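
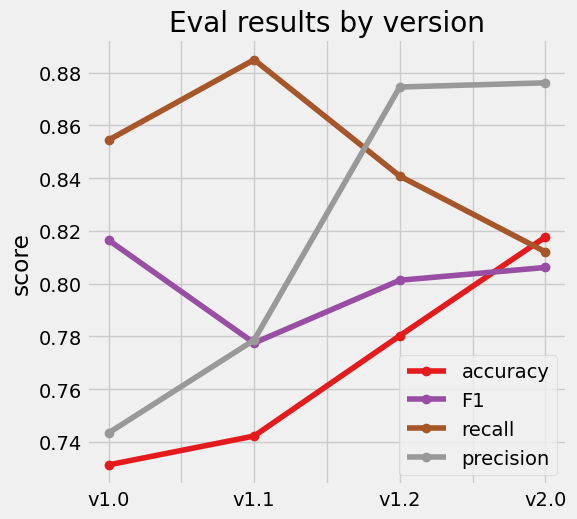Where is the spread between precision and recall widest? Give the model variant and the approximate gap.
v1.0, ≈ 0.12

v1.0: precision ≈ 0.74, recall ≈ 0.86 → gap ≈ 0.12. Next-largest (v1.1) is only ≈ 0.10.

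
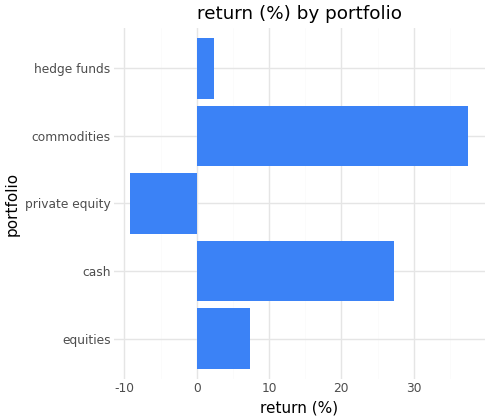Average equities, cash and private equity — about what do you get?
(5 + 25 + -10) / 3 ≈ 7.

≈ 7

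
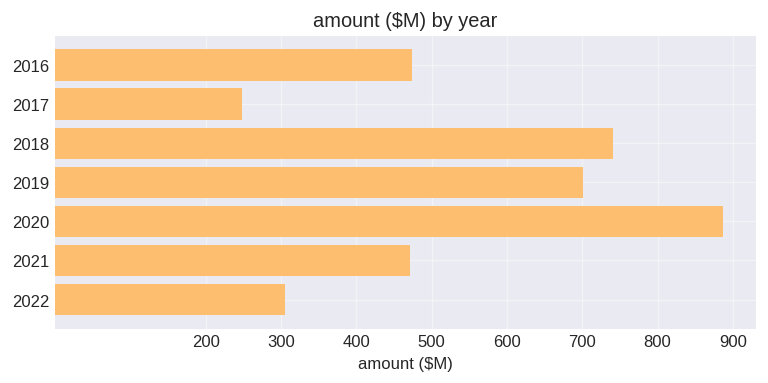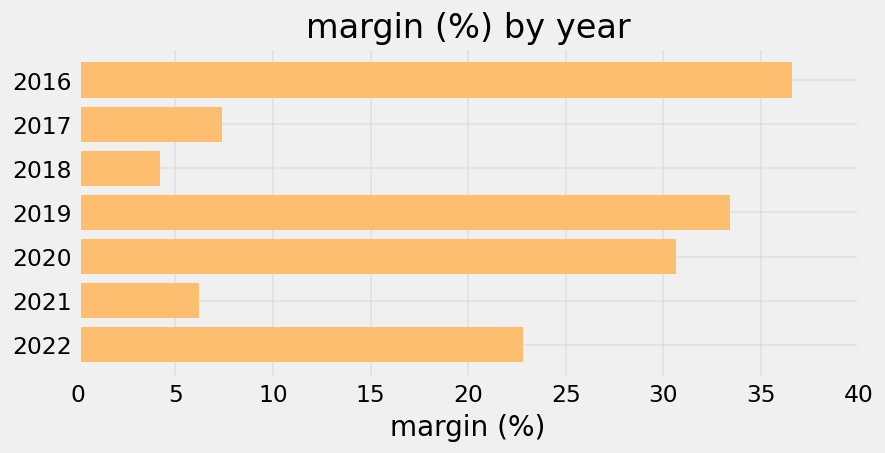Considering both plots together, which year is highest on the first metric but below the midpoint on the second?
Chart 2 median margin (%) ≈ 25; below-median years: 2017, 2018, 2021. Among those, 2018 has the highest amount ($M) (≈ 700).

2018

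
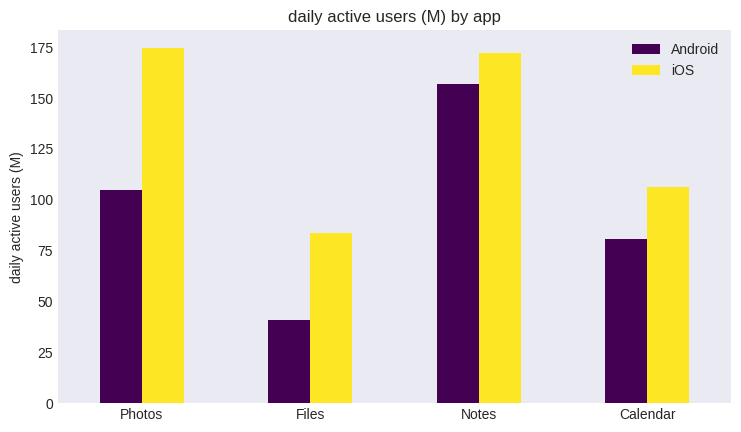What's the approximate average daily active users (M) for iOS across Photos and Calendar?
(180 + 100) / 2 ≈ 140.

≈ 140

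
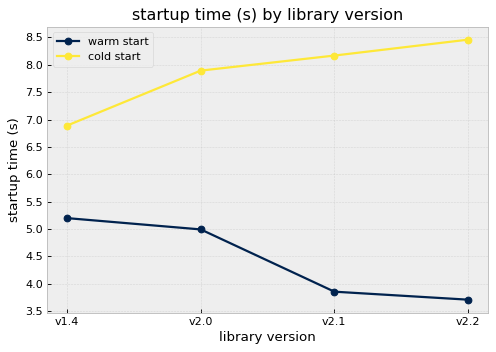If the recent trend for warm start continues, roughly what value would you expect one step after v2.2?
≈ 2.75

Last three: 5.0, 4.0, 3.5 → slope ≈ -0.75/step → next ≈ 2.75.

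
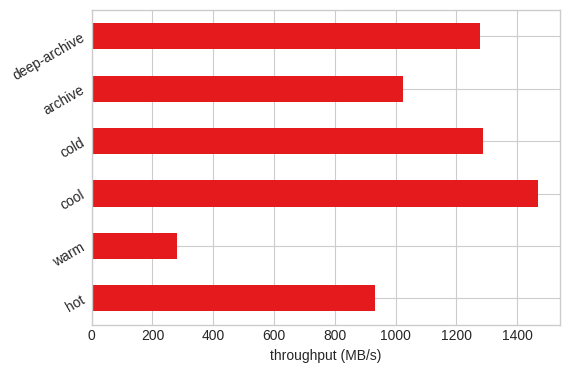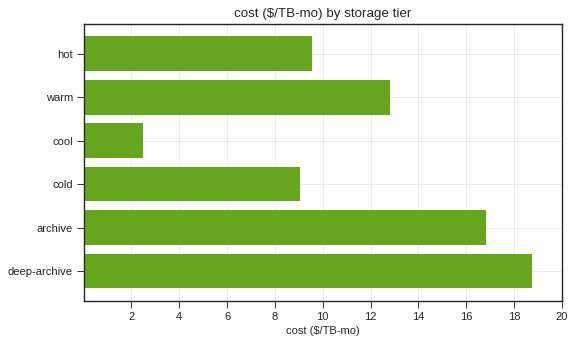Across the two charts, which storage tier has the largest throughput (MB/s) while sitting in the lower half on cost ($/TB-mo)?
Chart 2 median cost ($/TB-mo) ≈ 12; below-median storage tiers: hot, cool, cold. Among those, cool has the highest throughput (MB/s) (≈ 1400).

cool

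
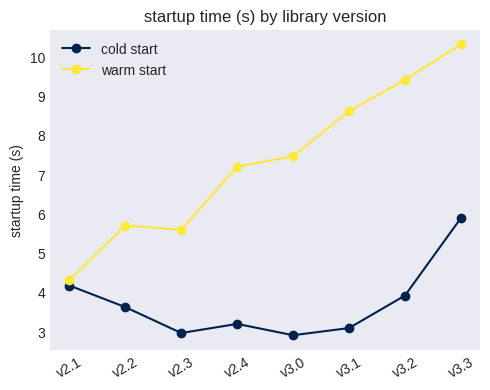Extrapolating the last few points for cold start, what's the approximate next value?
≈ 7.5

Last three: 3, 4, 6 → slope ≈ 1.5/step → next ≈ 7.5.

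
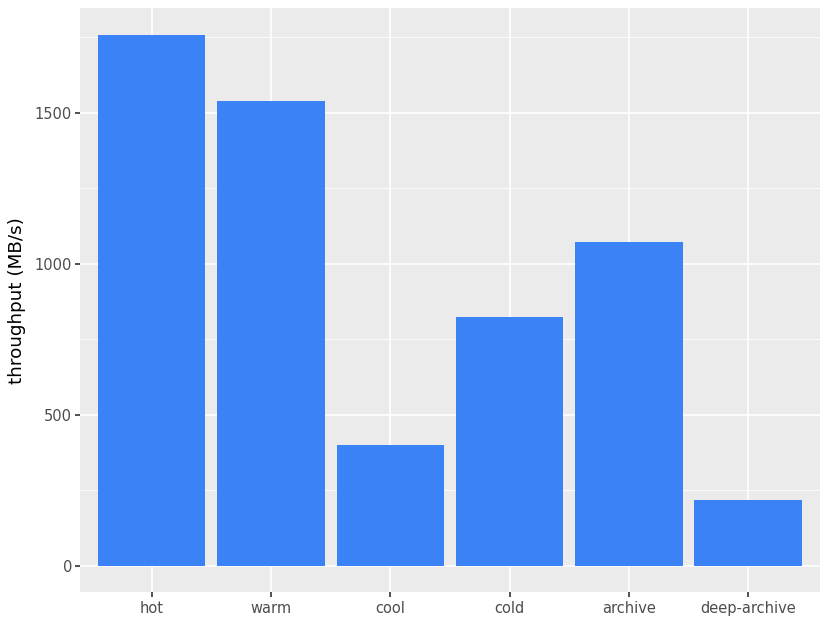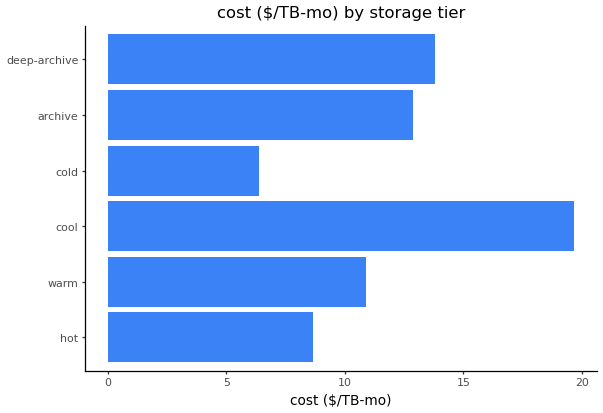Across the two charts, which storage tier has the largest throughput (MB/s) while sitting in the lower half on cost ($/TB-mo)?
Chart 2 median cost ($/TB-mo) ≈ 12; below-median storage tiers: hot, warm, cold. Among those, hot has the highest throughput (MB/s) (≈ 1800).

hot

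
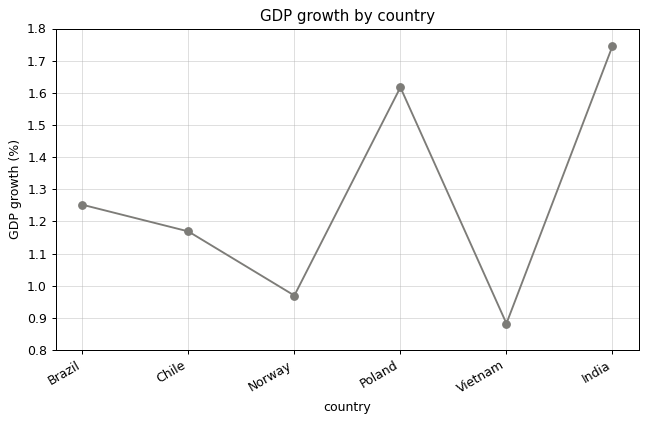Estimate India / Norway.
India ≈ 1.7, Norway ≈ 1.0; 1.7/1.0 ≈ 1.7.

≈ 1.7×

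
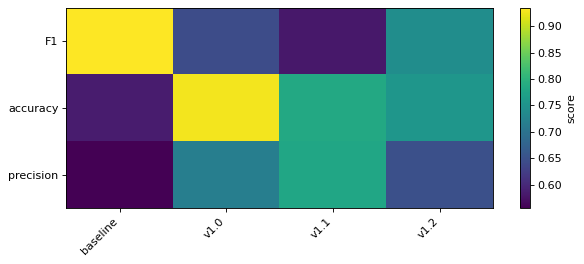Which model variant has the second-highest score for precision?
Top 3 for precision: v1.1 ≈ 0.80, v1.0 ≈ 0.70, v1.2 ≈ 0.65.

v1.0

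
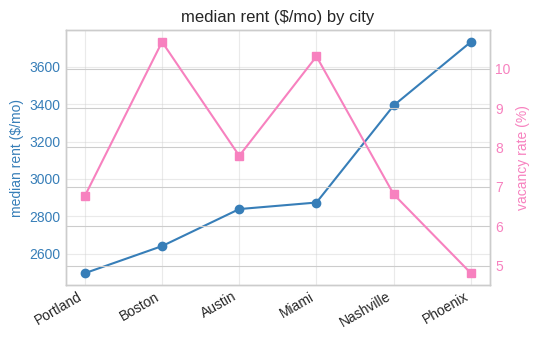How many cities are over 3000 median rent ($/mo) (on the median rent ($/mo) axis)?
2

Above 3000: Nashville, Phoenix.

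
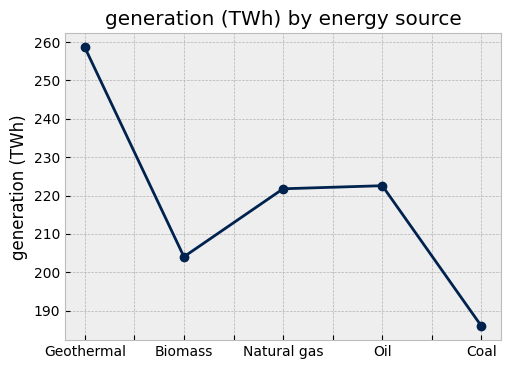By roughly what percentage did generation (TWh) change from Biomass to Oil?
≈ +10%

Biomass ≈ 200, Oil ≈ 220; (220 − 200) / 200 ≈ +10%.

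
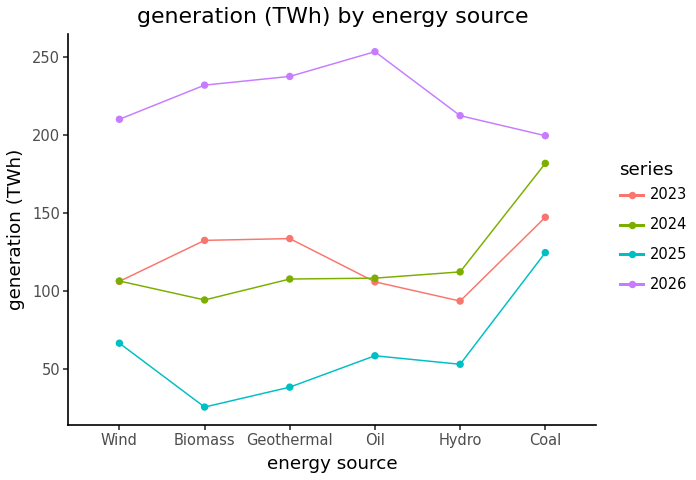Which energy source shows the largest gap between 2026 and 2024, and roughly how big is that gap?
Oil: 2026 ≈ 260, 2024 ≈ 100 → gap ≈ 160. Next-largest (Biomass) is only ≈ 140.

Oil, ≈ 160 TWh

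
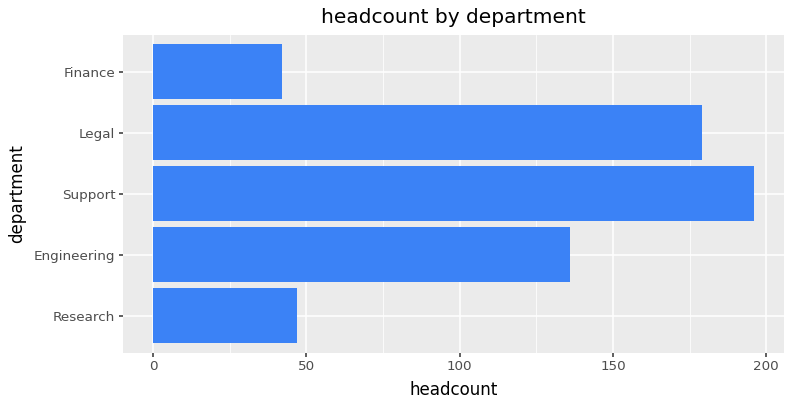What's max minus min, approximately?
Max Support ≈ 200, min Finance ≈ 40; range ≈ 160.

≈ 160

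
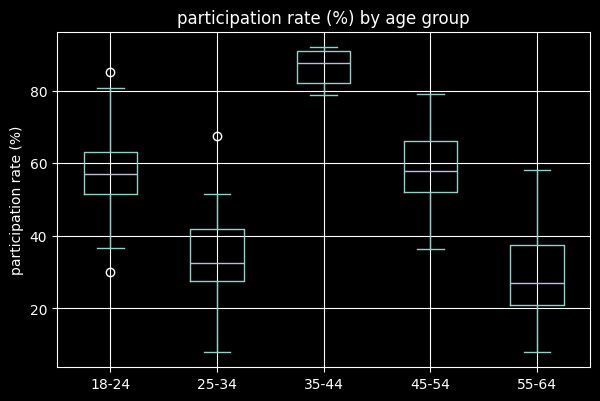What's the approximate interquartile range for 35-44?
≈ 10

Q3 ≈ 90, Q1 ≈ 80; IQR ≈ 10.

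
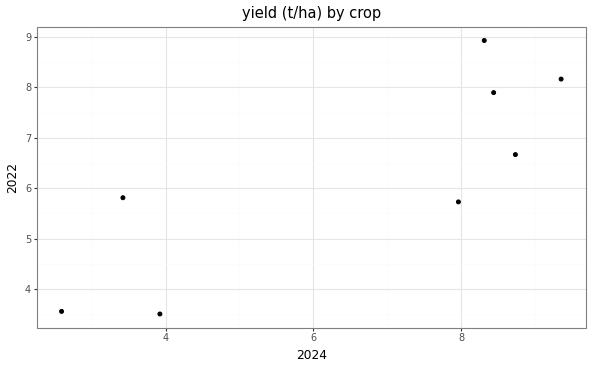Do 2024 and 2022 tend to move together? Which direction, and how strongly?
Points are positively correlated; strong (|r| ≈ 0.8).

positive, strong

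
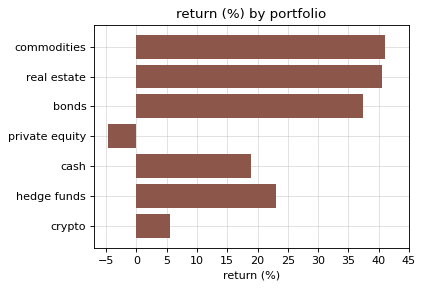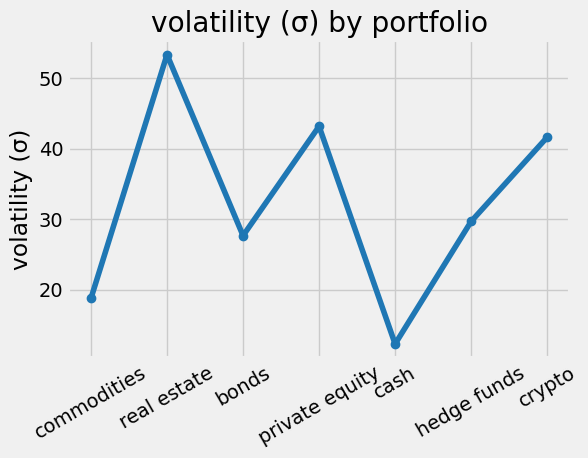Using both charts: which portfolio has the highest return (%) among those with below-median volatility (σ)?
commodities

Chart 2 median volatility (σ) ≈ 30; below-median portfolios: commodities, bonds, cash. Among those, commodities has the highest return (%) (≈ 40).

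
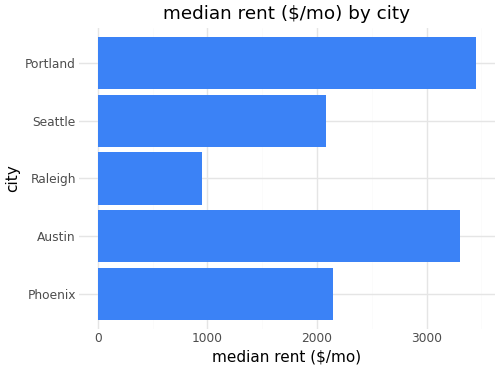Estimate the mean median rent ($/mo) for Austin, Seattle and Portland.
≈ 3000

(3500 + 2000 + 3500) / 3 ≈ 3000.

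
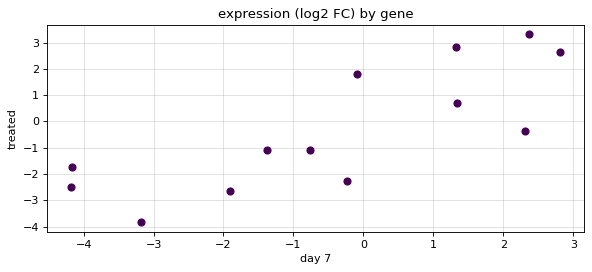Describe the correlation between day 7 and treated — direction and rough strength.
positive, strong

Points are positively correlated; strong (|r| ≈ 0.8).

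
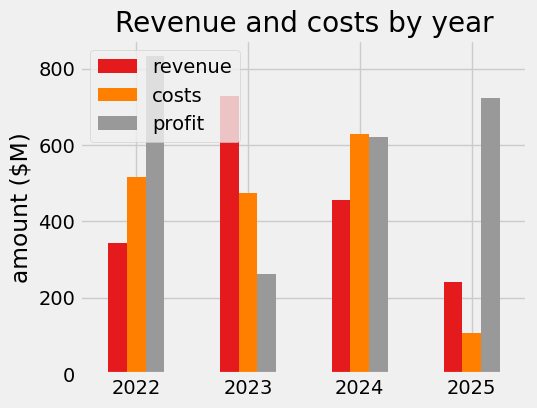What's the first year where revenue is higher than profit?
2023

2022: revenue ≈ 300 vs profit ≈ 800 (not yet); 2023: revenue ≈ 700 vs profit ≈ 300 (first crossover).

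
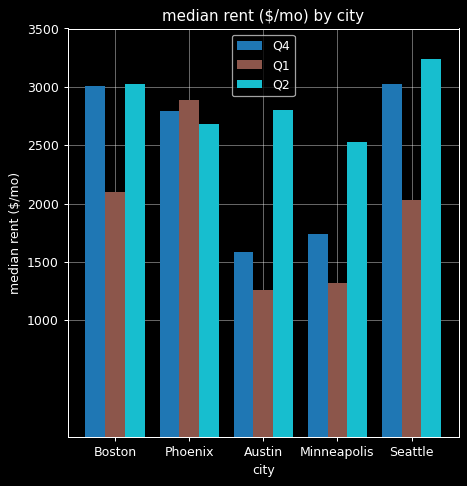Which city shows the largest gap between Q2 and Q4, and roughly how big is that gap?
Austin: Q2 ≈ 3000, Q4 ≈ 1500 → gap ≈ 1500. Next-largest (Minneapolis) is only ≈ 1000.

Austin, ≈ 1500 $/mo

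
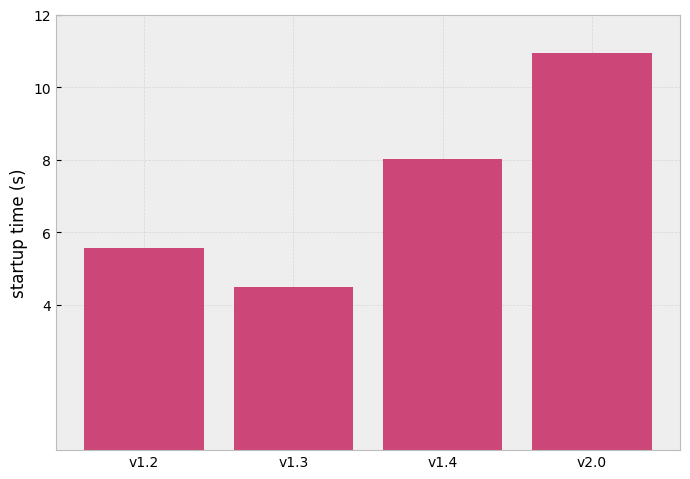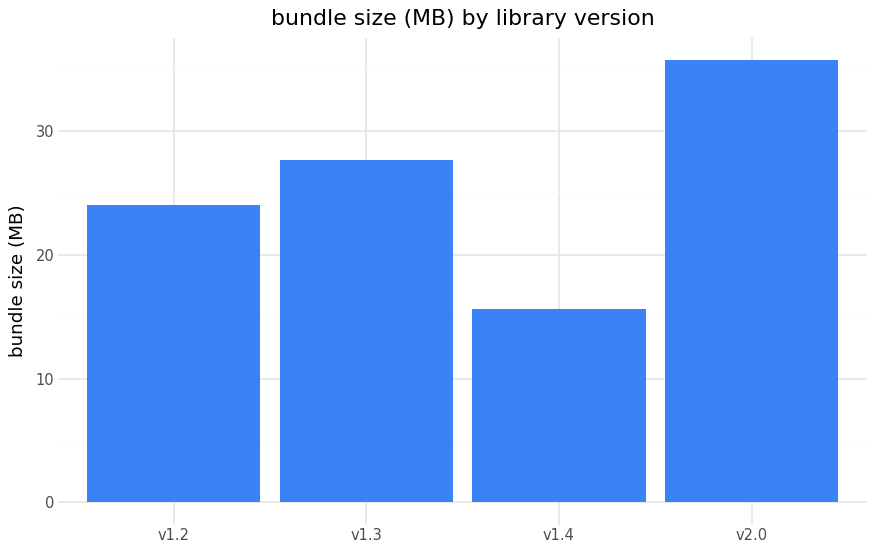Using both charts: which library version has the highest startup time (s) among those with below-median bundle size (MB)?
v1.4

Chart 2 median bundle size (MB) ≈ 25; below-median library versions: v1.2, v1.4. Among those, v1.4 has the highest startup time (s) (≈ 8).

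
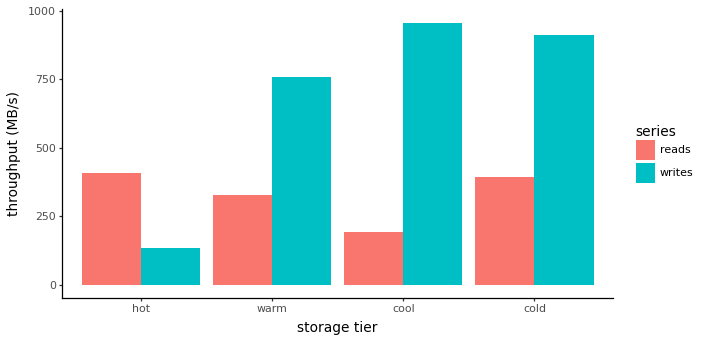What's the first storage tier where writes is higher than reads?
warm

hot: writes ≈ 100 vs reads ≈ 400 (not yet); warm: writes ≈ 800 vs reads ≈ 300 (first crossover).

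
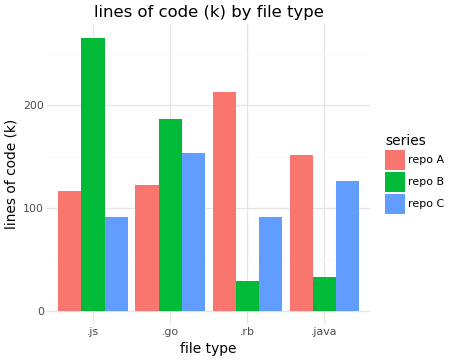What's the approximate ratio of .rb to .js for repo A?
≈ 1.8×

.rb ≈ 225, .js ≈ 125; 225/125 ≈ 1.8.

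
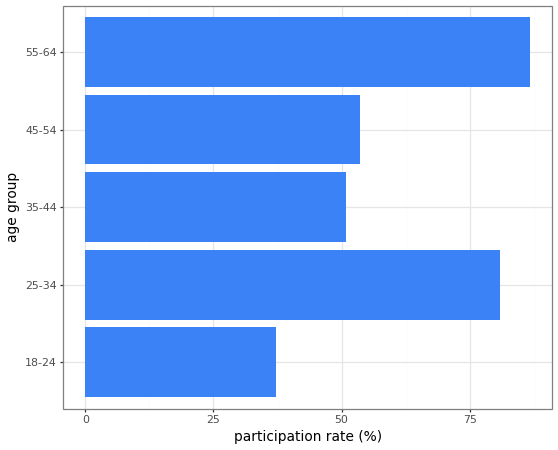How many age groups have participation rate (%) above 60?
Above 60: 25-34, 55-64.

2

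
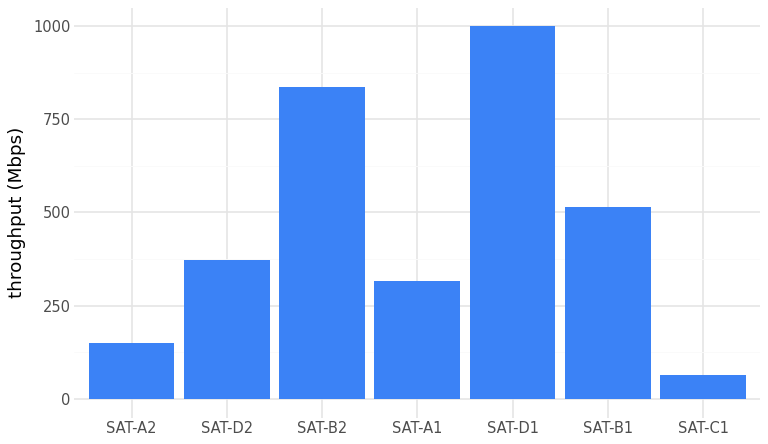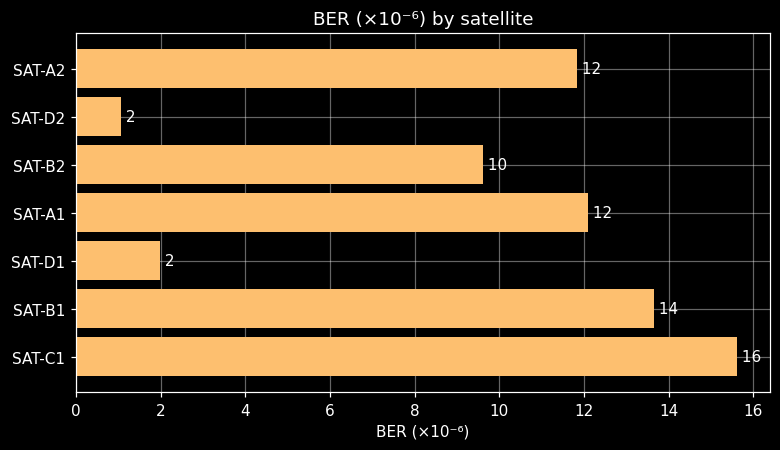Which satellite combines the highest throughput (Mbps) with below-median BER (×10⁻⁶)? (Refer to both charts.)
SAT-D1

Chart 2 median BER (×10⁻⁶) ≈ 12; below-median satellites: SAT-D2, SAT-B2, SAT-D1. Among those, SAT-D1 has the highest throughput (Mbps) (≈ 1000).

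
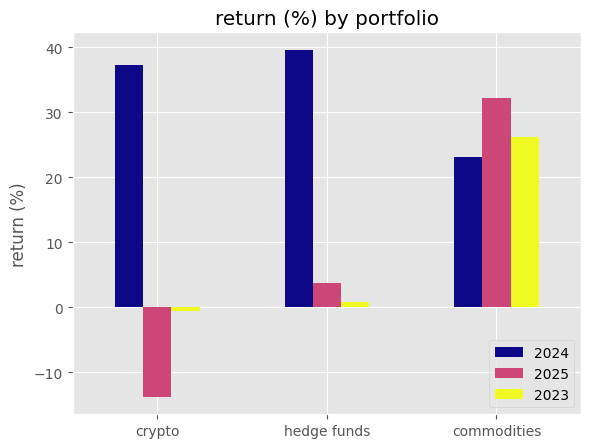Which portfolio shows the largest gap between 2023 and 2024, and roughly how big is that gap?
hedge funds: 2023 ≈ 0, 2024 ≈ 40 → gap ≈ 40. Next-largest (crypto) is only ≈ 35.

hedge funds, ≈ 40 %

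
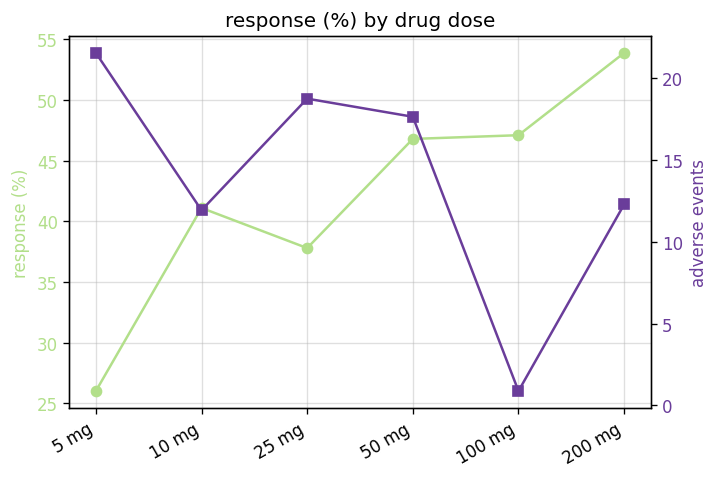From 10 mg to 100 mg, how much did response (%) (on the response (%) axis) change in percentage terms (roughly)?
10 mg ≈ 40, 100 mg ≈ 45; (45 − 40) / 40 ≈ +12.5%.

≈ +12.5%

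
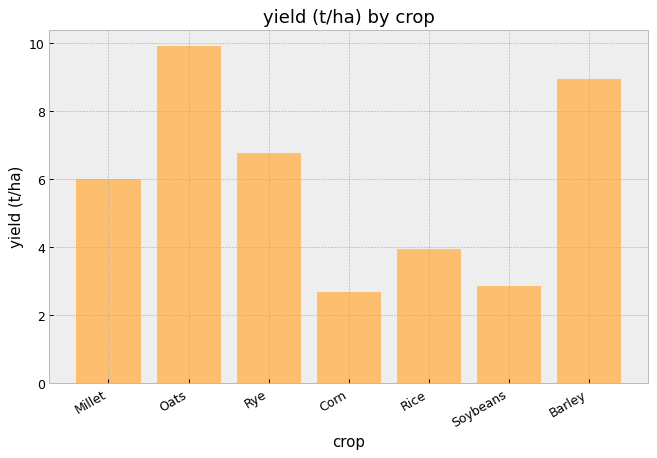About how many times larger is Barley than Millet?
Barley ≈ 9, Millet ≈ 6; 9/6 ≈ 1.5.

≈ 1.5×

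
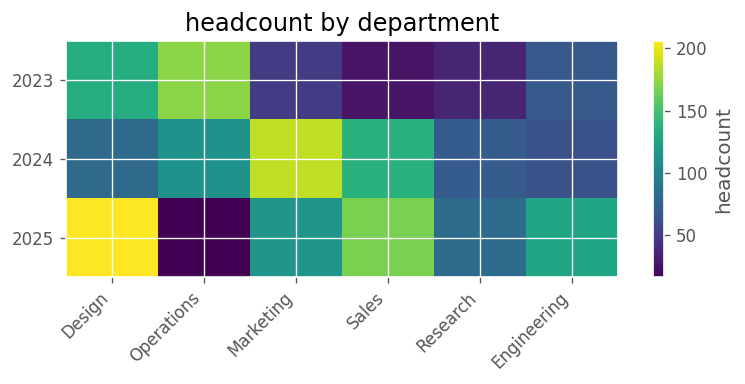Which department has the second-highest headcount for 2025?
Top 3 for 2025: Design ≈ 200, Sales ≈ 160, Engineering ≈ 120.

Sales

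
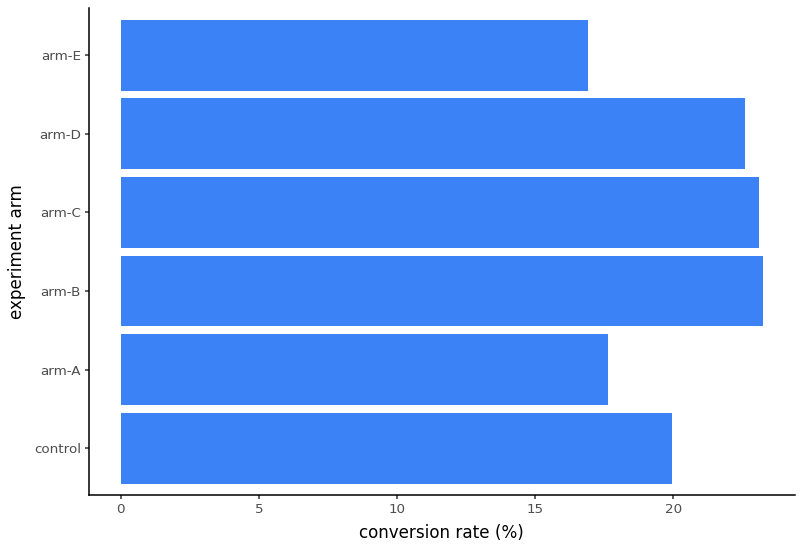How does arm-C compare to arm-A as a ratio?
arm-C ≈ 24, arm-A ≈ 18; 24/18 ≈ 1.33.

≈ 1.33×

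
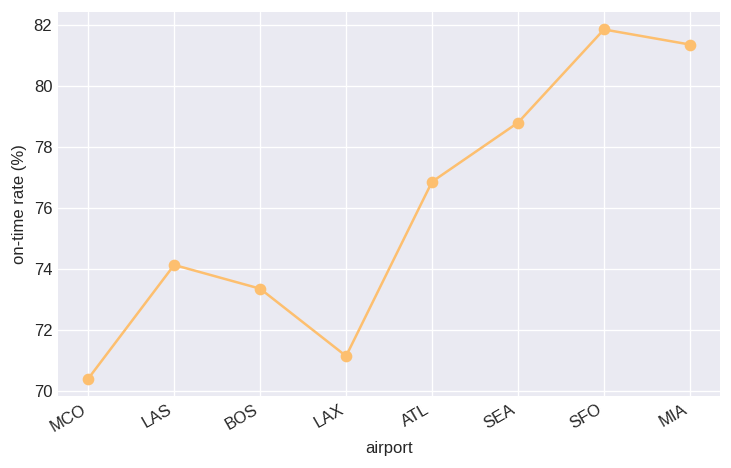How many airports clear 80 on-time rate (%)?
2

Above 80: SFO, MIA.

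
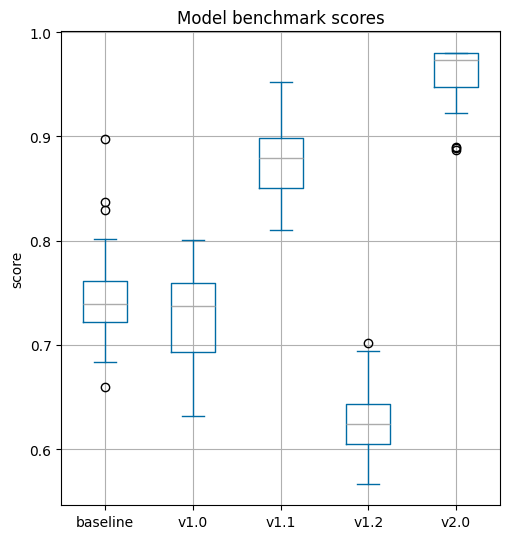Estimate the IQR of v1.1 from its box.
Q3 ≈ 0.90, Q1 ≈ 0.85; IQR ≈ 0.05.

≈ 0.05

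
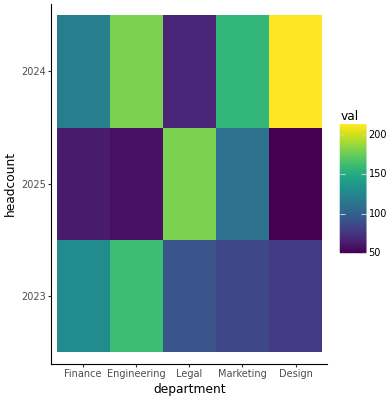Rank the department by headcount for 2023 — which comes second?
Finance

Top 3 for 2023: Engineering ≈ 160, Finance ≈ 120, Legal ≈ 100.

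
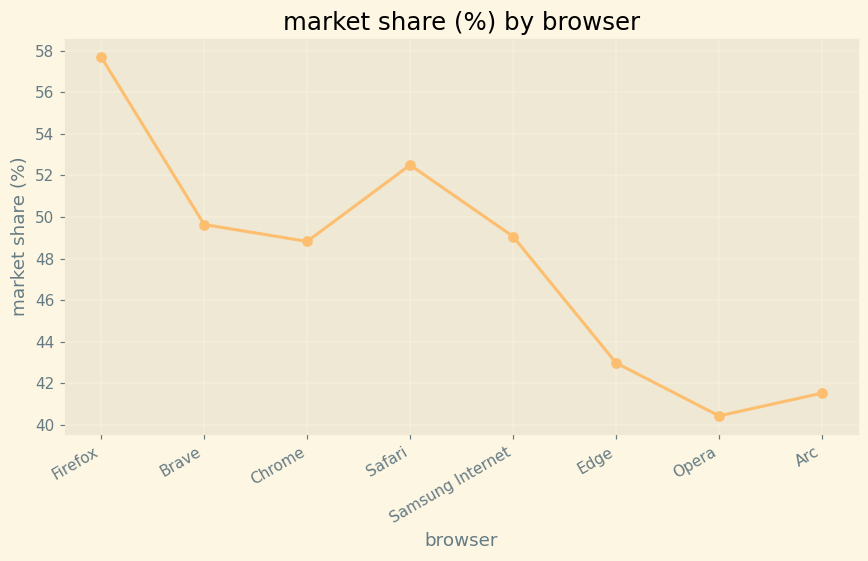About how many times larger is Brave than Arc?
≈ 1.19×

Brave ≈ 50, Arc ≈ 42; 50/42 ≈ 1.19.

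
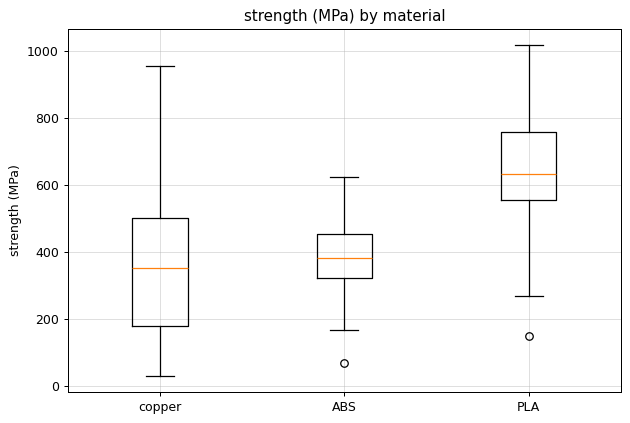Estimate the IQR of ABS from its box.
≈ 125

Q3 ≈ 450, Q1 ≈ 325; IQR ≈ 125.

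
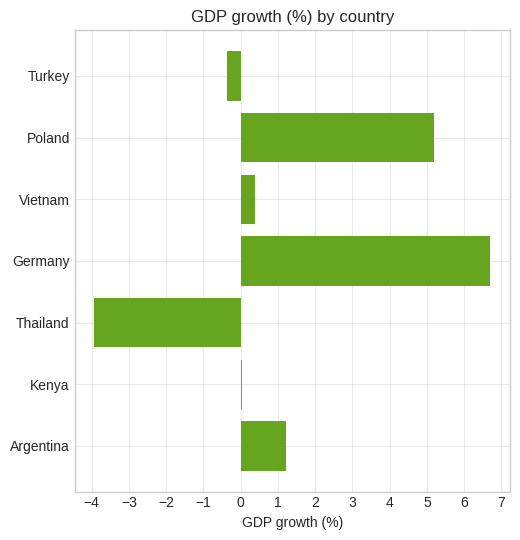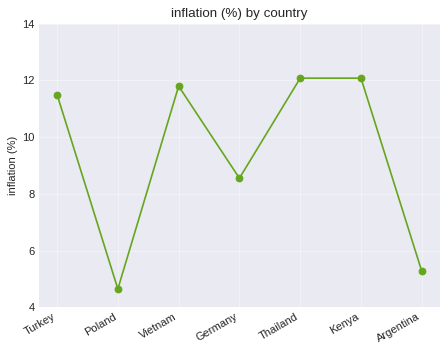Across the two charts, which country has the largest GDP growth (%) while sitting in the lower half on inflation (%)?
Germany

Chart 2 median inflation (%) ≈ 12; below-median countries: Poland, Germany, Argentina. Among those, Germany has the highest GDP growth (%) (≈ 7).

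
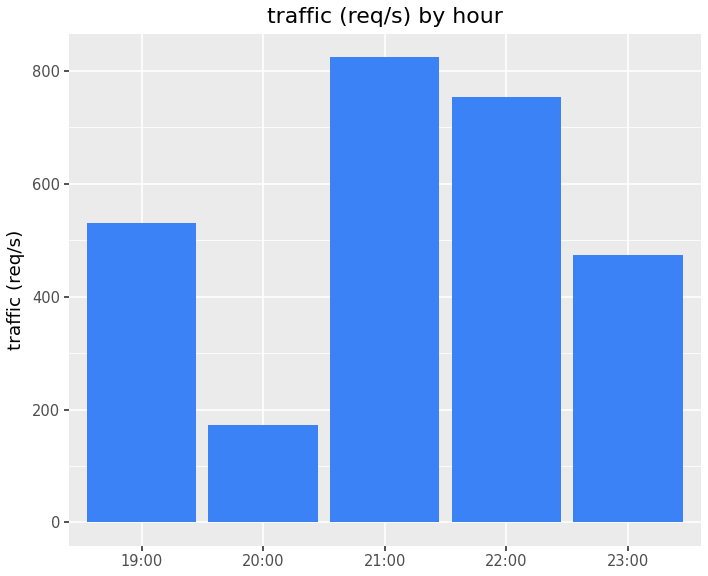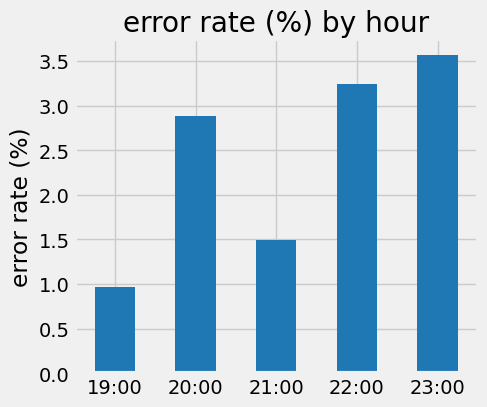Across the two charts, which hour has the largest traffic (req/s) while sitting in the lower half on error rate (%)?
Chart 2 median error rate (%) ≈ 3; below-median hours: 19:00, 21:00. Among those, 21:00 has the highest traffic (req/s) (≈ 800).

21:00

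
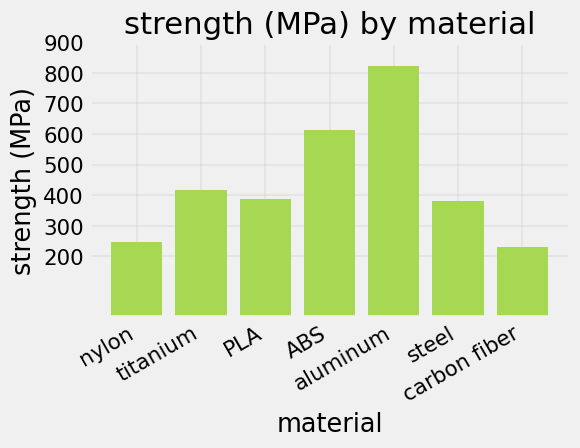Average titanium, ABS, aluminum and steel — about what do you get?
≈ 550

(400 + 600 + 800 + 400) / 4 ≈ 550.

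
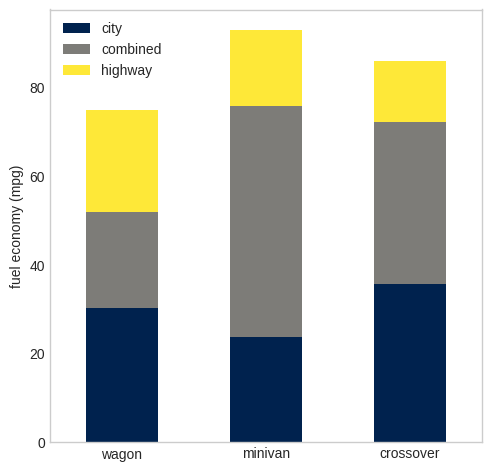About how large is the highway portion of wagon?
highway top ≈ 70, bottom ≈ 50; segment ≈ 20.

≈ 20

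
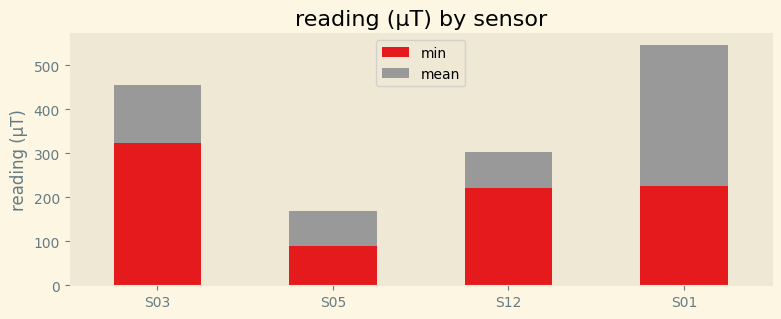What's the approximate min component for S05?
min top ≈ 100, bottom ≈ 0; segment ≈ 100.

≈ 100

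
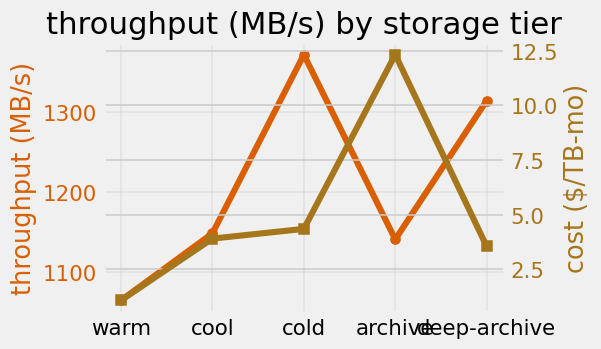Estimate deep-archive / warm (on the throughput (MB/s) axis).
≈ 1.24×

deep-archive ≈ 1300, warm ≈ 1050; 1300/1050 ≈ 1.24.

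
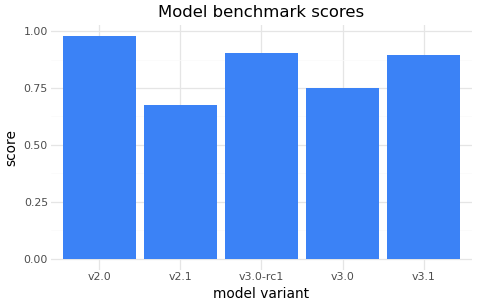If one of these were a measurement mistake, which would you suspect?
v2.1 ≈ 0.7; the rest sit between ≈ 0.8 and ≈ 1.0.

v2.1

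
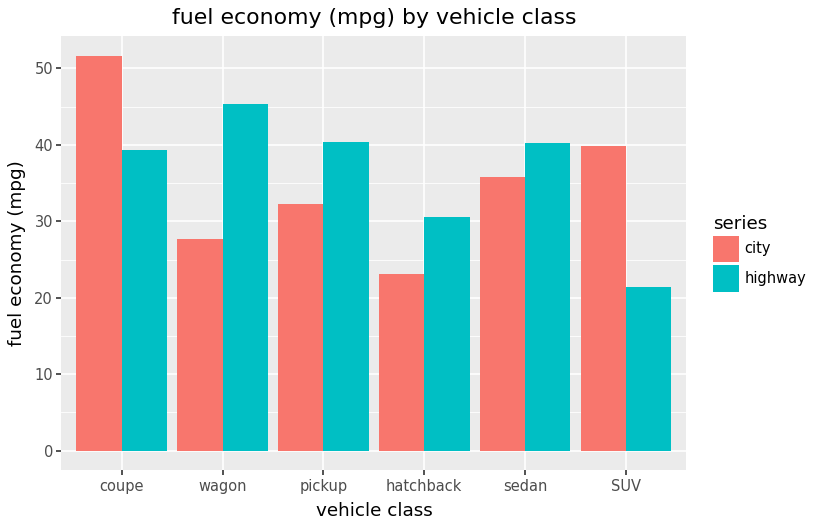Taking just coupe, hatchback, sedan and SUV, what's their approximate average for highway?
≈ 32

(40 + 30 + 40 + 20) / 4 ≈ 32.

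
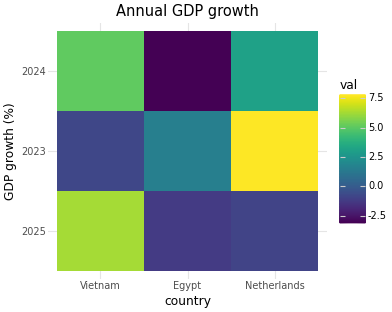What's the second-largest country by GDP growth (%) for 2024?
Netherlands

Top 3 for 2024: Vietnam ≈ 5, Netherlands ≈ 3, Egypt ≈ -3.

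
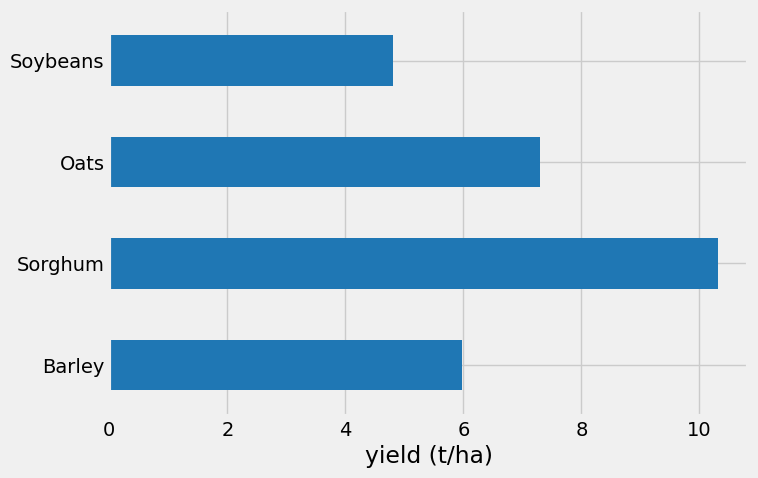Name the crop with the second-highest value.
Oats

Top 3: Sorghum ≈ 10, Oats ≈ 7, Barley ≈ 6.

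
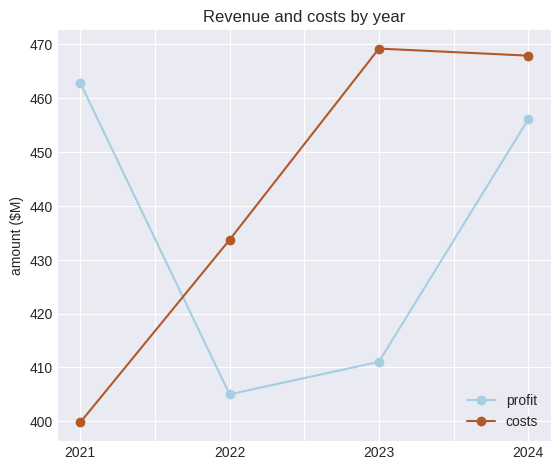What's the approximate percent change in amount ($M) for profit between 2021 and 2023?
≈ -10.9%

2021 ≈ 460, 2023 ≈ 410; (410 − 460) / 460 ≈ -10.9%.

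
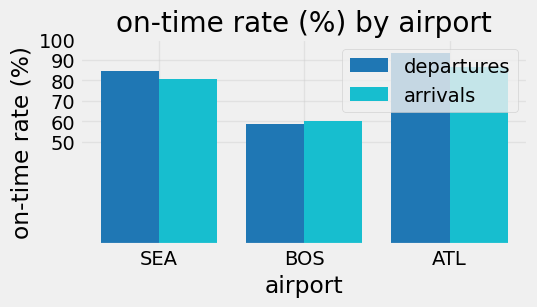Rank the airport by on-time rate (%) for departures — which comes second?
Top 3 for departures: ATL ≈ 90, SEA ≈ 80, BOS ≈ 60.

SEA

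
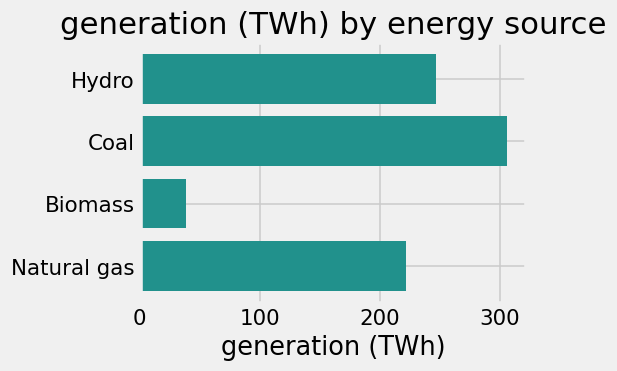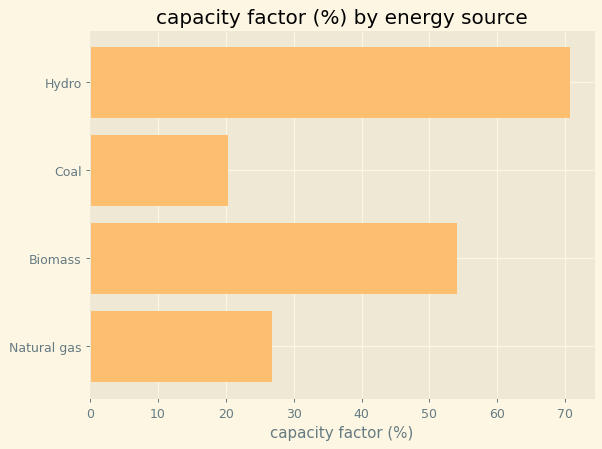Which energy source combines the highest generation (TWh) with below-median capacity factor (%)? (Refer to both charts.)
Chart 2 median capacity factor (%) ≈ 40; below-median energy sources: Coal, Natural gas. Among those, Coal has the highest generation (TWh) (≈ 300).

Coal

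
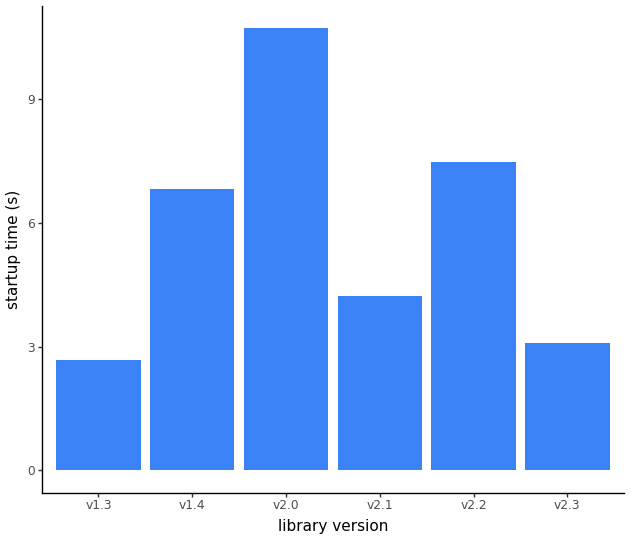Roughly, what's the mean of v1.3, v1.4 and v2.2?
≈ 6

(3 + 7 + 7) / 3 ≈ 6.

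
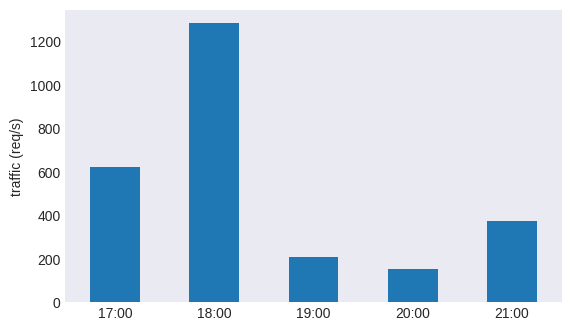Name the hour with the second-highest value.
17:00

Top 3: 18:00 ≈ 1200, 17:00 ≈ 600, 21:00 ≈ 400.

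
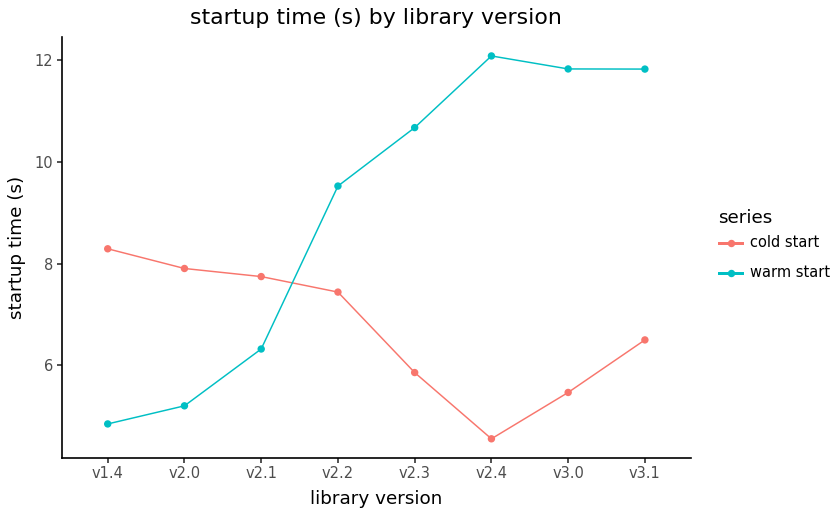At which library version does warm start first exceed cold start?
v2.1: warm start ≈ 6 vs cold start ≈ 8 (not yet); v2.2: warm start ≈ 10 vs cold start ≈ 7 (first crossover).

v2.2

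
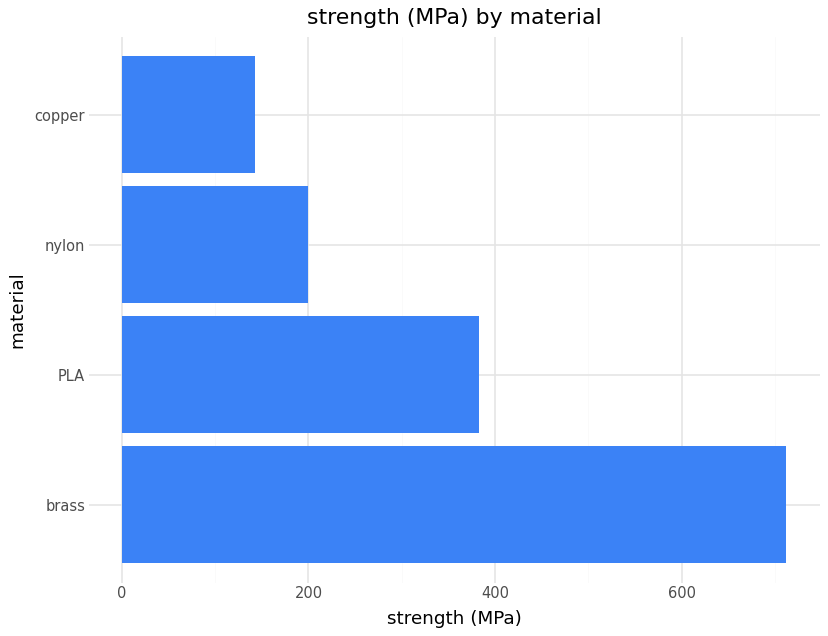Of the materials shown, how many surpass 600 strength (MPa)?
Above 600: brass.

1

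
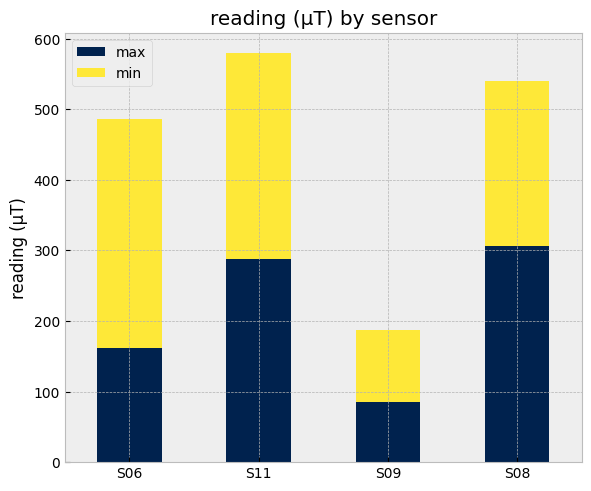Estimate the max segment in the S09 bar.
max top ≈ 100, bottom ≈ 0; segment ≈ 100.

≈ 100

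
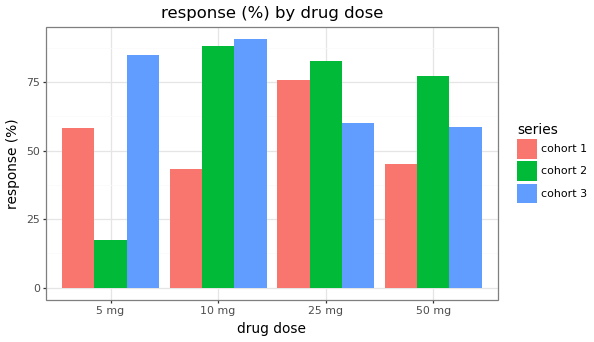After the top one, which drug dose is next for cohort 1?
5 mg

Top 3 for cohort 1: 25 mg ≈ 80, 5 mg ≈ 60, 50 mg ≈ 50.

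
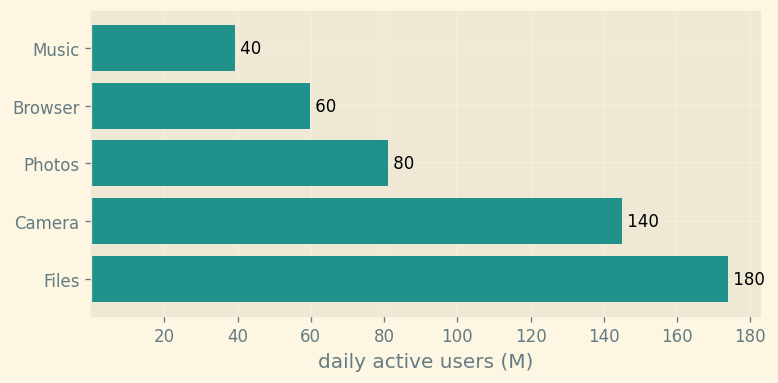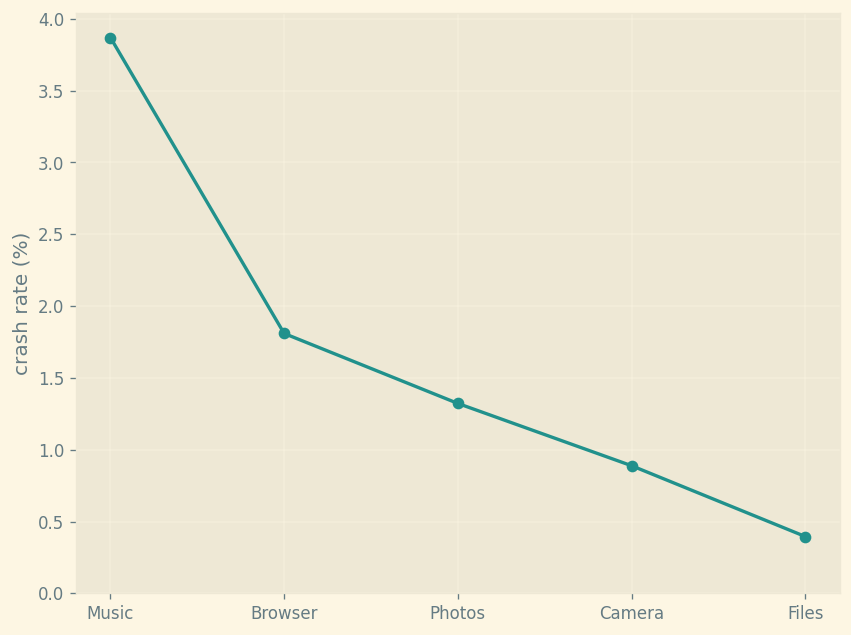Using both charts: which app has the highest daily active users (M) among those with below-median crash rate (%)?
Files

Chart 2 median crash rate (%) ≈ 1.5; below-median apps: Camera, Files. Among those, Files has the highest daily active users (M) (≈ 180).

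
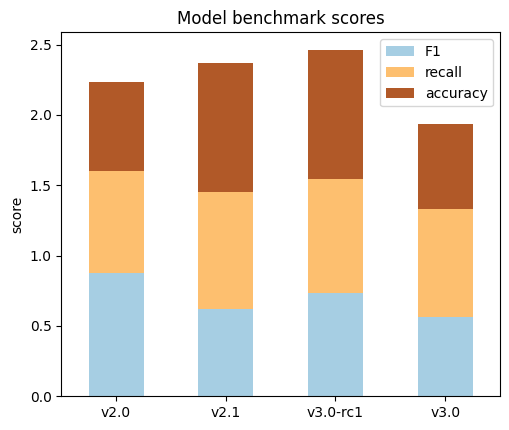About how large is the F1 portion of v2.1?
F1 top ≈ 0.5, bottom ≈ 0.0; segment ≈ 0.5.

≈ 0.5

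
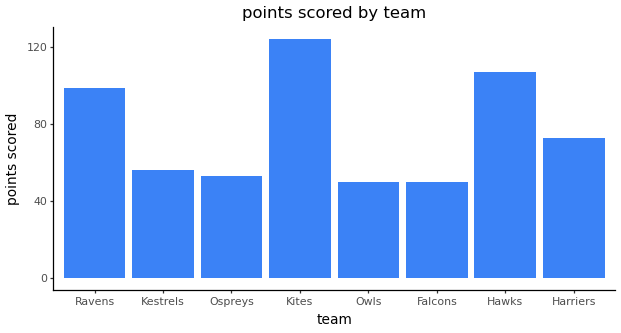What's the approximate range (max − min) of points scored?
Max Kites ≈ 120, min Owls ≈ 40; range ≈ 80.

≈ 80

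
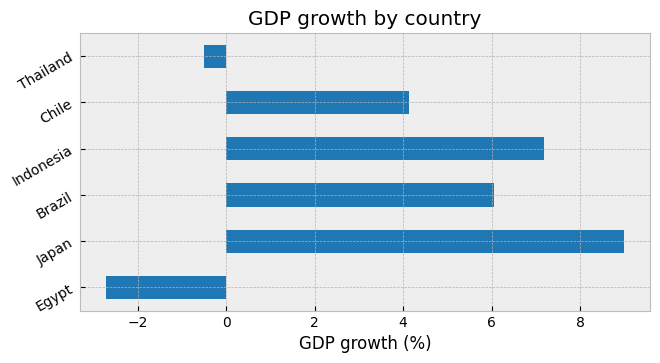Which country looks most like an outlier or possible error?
Egypt

Egypt ≈ -3; the rest sit between ≈ -1 and ≈ 9.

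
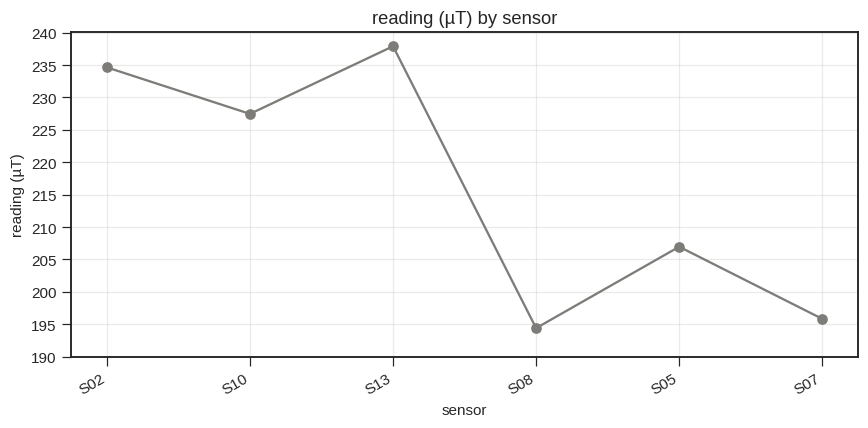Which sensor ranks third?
S10

Top 4: S13 ≈ 240, S02 ≈ 235, S10 ≈ 225, S05 ≈ 205.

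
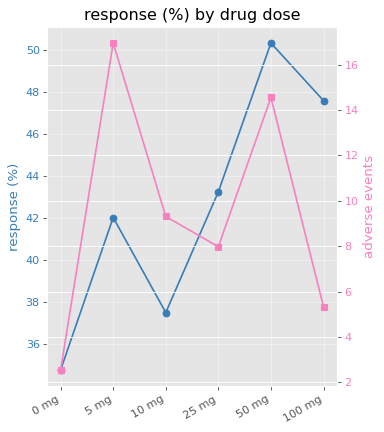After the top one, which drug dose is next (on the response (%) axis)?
100 mg

Top 3 (on the response (%) axis): 50 mg ≈ 50, 100 mg ≈ 48, 25 mg ≈ 44.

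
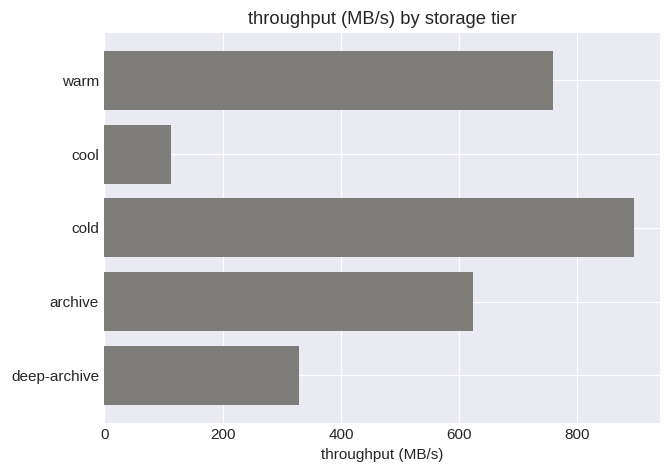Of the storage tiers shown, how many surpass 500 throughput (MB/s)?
Above 500: warm, cold, archive.

3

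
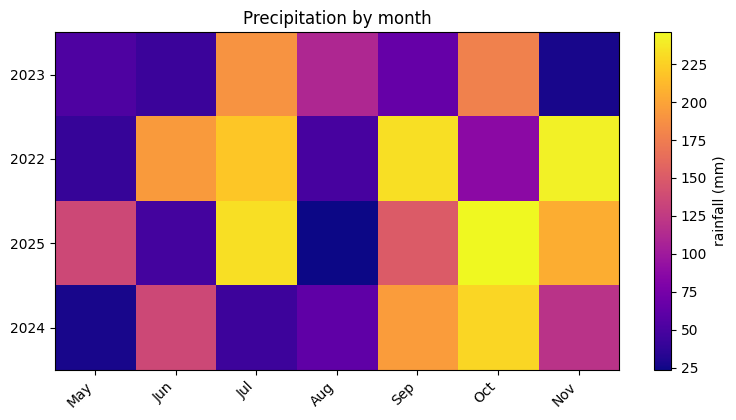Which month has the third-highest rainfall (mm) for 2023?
Aug

Top 4 for 2023: Jul ≈ 200, Oct ≈ 180, Aug ≈ 120, Sep ≈ 60.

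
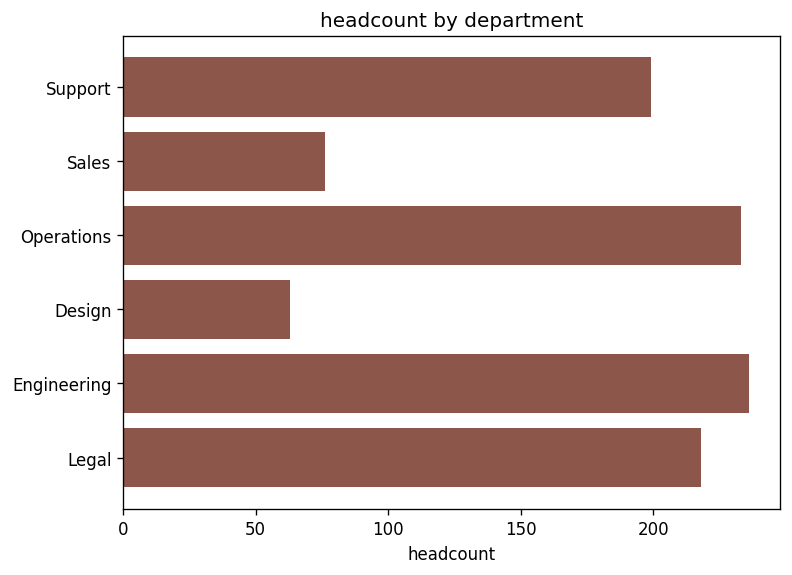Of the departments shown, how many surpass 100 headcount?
Above 100: Support, Operations, Engineering, Legal.

4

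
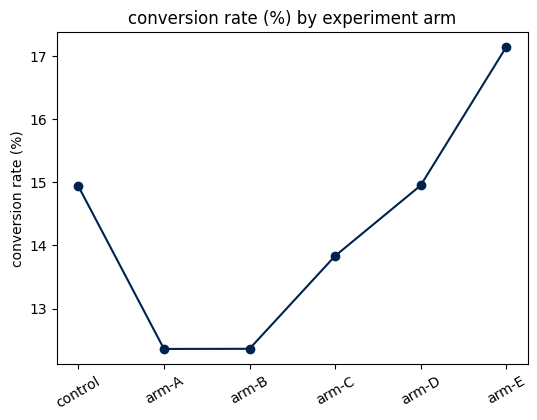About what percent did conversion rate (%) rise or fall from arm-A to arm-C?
arm-A ≈ 12.5, arm-C ≈ 14.0; (14.0 − 12.5) / 12.5 ≈ +12%.

≈ +12%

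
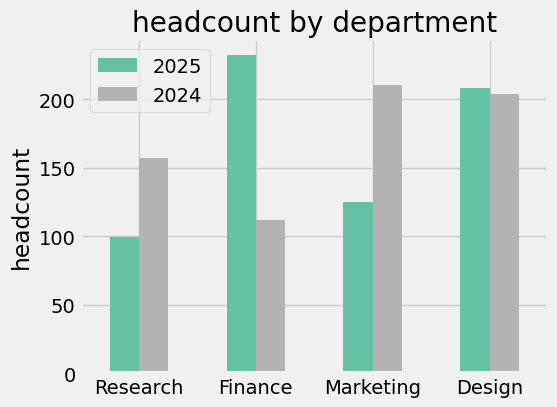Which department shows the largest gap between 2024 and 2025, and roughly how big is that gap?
Finance: 2024 ≈ 120, 2025 ≈ 240 → gap ≈ 120. Next-largest (Marketing) is only ≈ 80.

Finance, ≈ 120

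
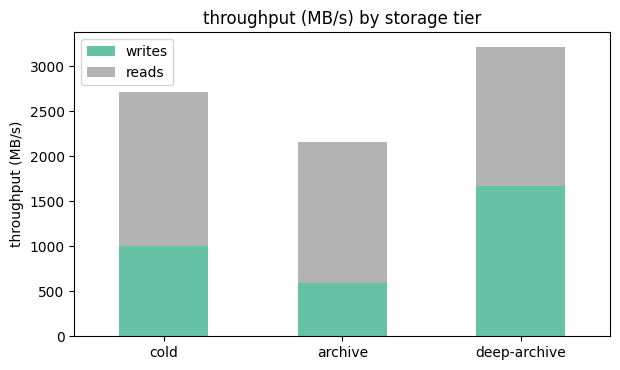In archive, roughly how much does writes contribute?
≈ 500

writes top ≈ 500, bottom ≈ 0; segment ≈ 500.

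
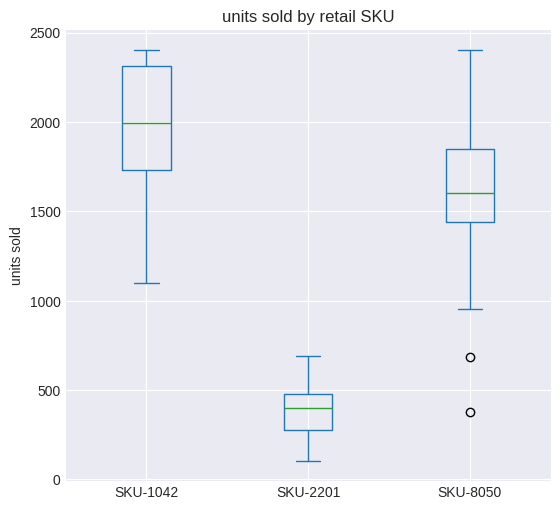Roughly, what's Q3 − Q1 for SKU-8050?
≈ 400

Q3 ≈ 1800, Q1 ≈ 1400; IQR ≈ 400.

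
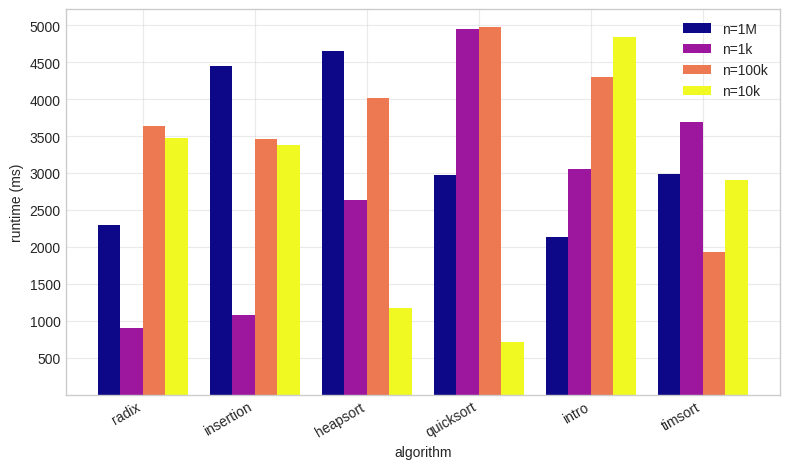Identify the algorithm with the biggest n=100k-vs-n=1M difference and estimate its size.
intro: n=100k ≈ 4500, n=1M ≈ 2000 → gap ≈ 2500. Next-largest (quicksort) is only ≈ 2000.

intro, ≈ 2500 ms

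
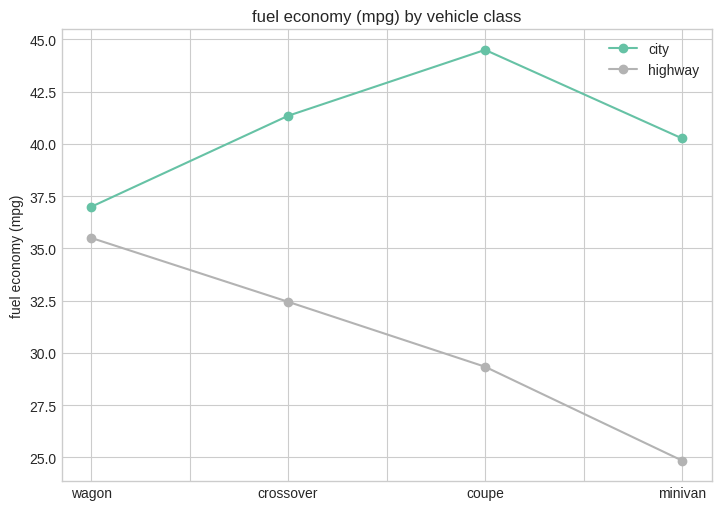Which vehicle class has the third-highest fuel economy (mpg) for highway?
coupe

Top 4 for highway: wagon ≈ 36, crossover ≈ 32, coupe ≈ 30, minivan ≈ 24.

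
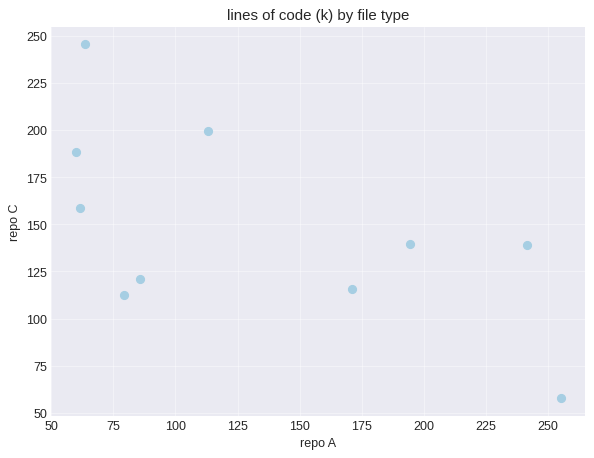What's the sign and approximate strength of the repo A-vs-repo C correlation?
Points are negatively correlated; moderate (|r| ≈ 0.6).

negative, moderate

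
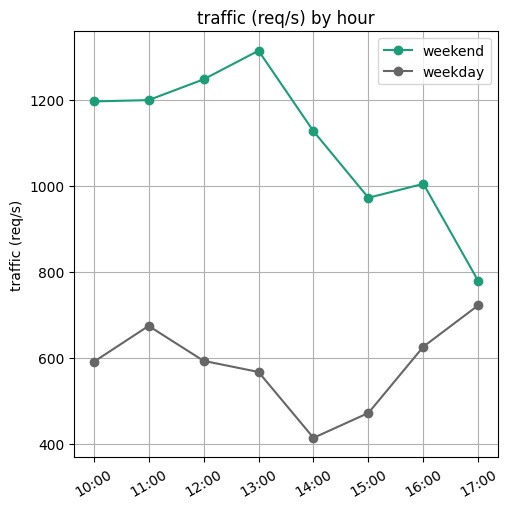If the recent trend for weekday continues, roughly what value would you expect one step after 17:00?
≈ 800

Last three: 500, 600, 700 → slope ≈ 100/step → next ≈ 800.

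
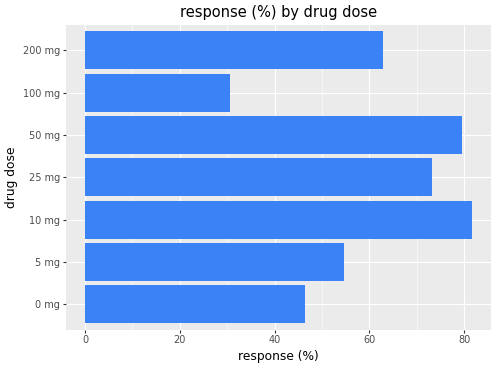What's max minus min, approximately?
Max 10 mg ≈ 80, min 100 mg ≈ 30; range ≈ 50.

≈ 50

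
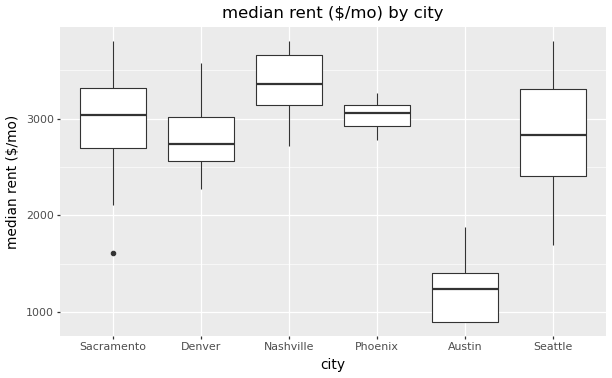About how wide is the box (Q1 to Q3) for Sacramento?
Q3 ≈ 3400, Q1 ≈ 2800; IQR ≈ 600.

≈ 600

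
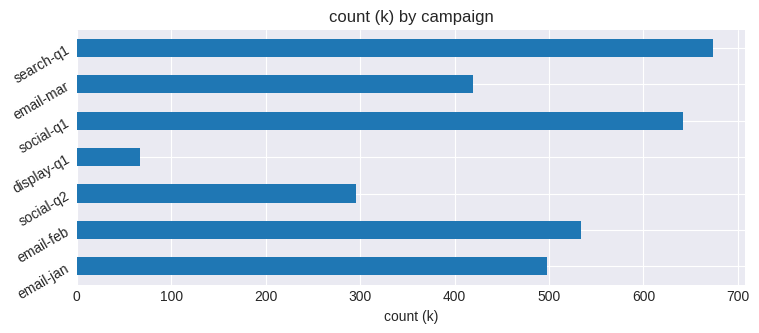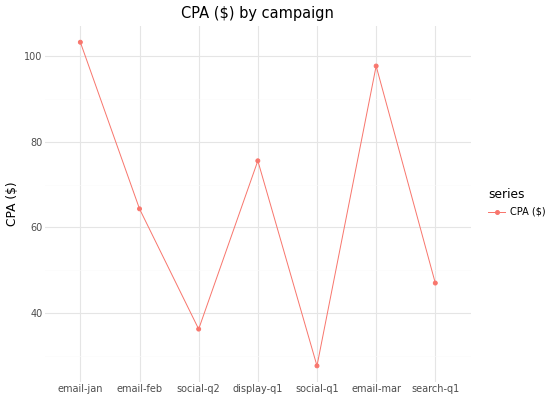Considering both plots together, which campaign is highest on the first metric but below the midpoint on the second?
Chart 2 median CPA ($) ≈ 60; below-median campaigns: social-q2, social-q1, search-q1. Among those, search-q1 has the highest count (k) (≈ 700).

search-q1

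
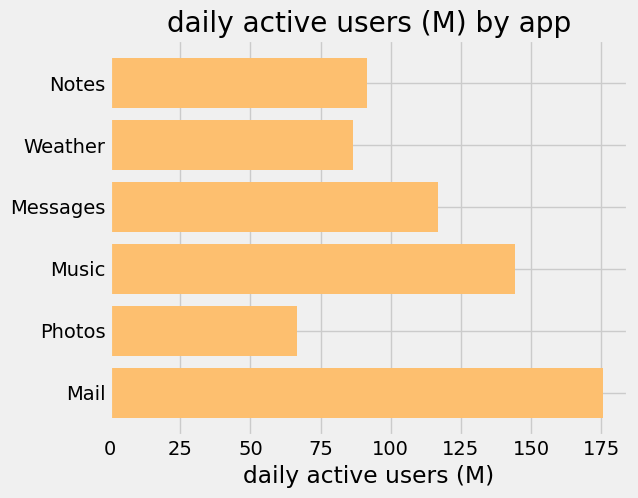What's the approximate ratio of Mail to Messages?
Mail ≈ 180, Messages ≈ 120; 180/120 ≈ 1.5.

≈ 1.5×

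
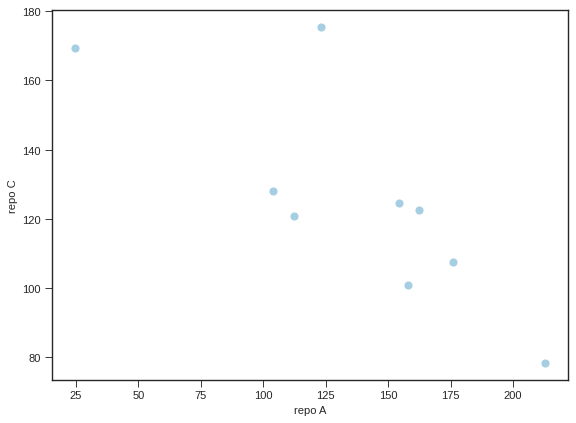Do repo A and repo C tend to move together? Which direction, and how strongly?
Points are negatively correlated; strong (|r| ≈ 0.8).

negative, strong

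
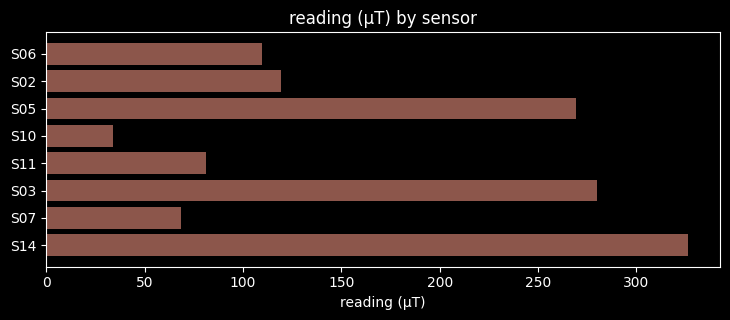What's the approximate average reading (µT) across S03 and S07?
≈ 175

(300 + 50) / 2 ≈ 175.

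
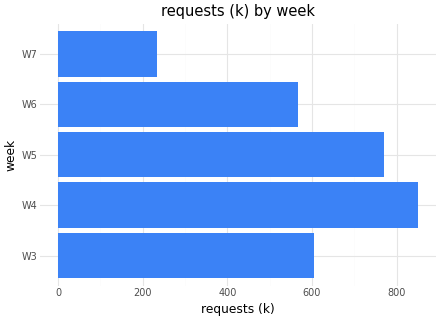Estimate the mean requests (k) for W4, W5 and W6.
(800 + 800 + 600) / 3 ≈ 733.

≈ 733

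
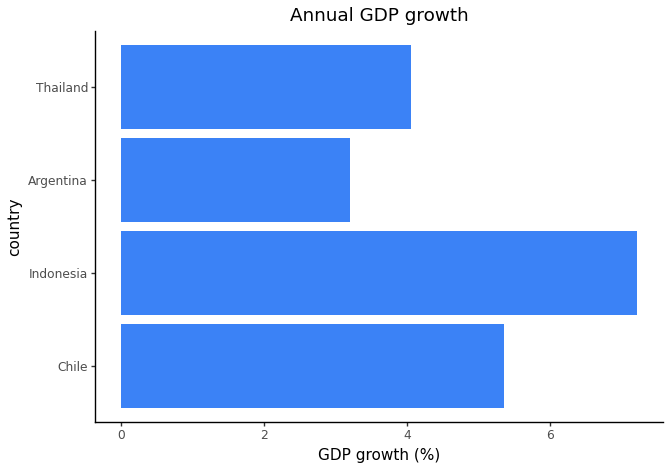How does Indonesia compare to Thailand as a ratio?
Indonesia ≈ 7, Thailand ≈ 4; 7/4 ≈ 1.75.

≈ 1.75×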